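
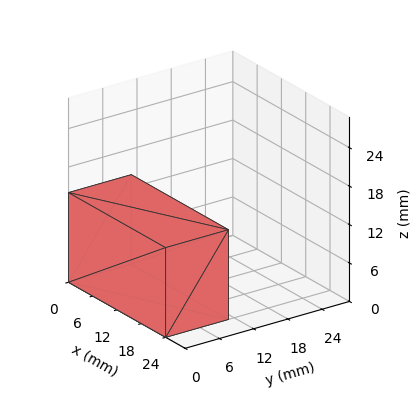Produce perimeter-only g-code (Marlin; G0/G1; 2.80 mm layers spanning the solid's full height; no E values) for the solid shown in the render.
Reading the render: the shape is a rectangular box, roughly 24 × 11 mm footprint and 14 mm tall (dimensions read to the nearest mm from the axis ticks). For the g-code, the solid's height is divided into equal slices at the stated Δz and each level perimeter traced with G1 moves after a G0 lift.

; perimeter-only toolpath
G21 ; units = mm
G90 ; absolute positioning
G28 ; home
; layer 1
G0 Z2.80
G0 X0.00 Y0.00
G1 X24.00 Y0.00
G1 X24.00 Y11.00
G1 X0.00 Y11.00
G1 X0.00 Y0.00
; layer 2
G0 Z5.60
G0 X0.00 Y0.00
G1 X24.00 Y0.00
G1 X24.00 Y11.00
G1 X0.00 Y11.00
G1 X0.00 Y0.00
; layer 3
G0 Z8.40
G0 X0.00 Y0.00
G1 X24.00 Y0.00
G1 X24.00 Y11.00
G1 X0.00 Y11.00
G1 X0.00 Y0.00
; layer 4
G0 Z11.20
G0 X0.00 Y0.00
G1 X24.00 Y0.00
G1 X24.00 Y11.00
G1 X0.00 Y11.00
G1 X0.00 Y0.00
; layer 5
G0 Z14.00
G0 X0.00 Y0.00
G1 X24.00 Y0.00
G1 X24.00 Y11.00
G1 X0.00 Y11.00
G1 X0.00 Y0.00
M2 ; end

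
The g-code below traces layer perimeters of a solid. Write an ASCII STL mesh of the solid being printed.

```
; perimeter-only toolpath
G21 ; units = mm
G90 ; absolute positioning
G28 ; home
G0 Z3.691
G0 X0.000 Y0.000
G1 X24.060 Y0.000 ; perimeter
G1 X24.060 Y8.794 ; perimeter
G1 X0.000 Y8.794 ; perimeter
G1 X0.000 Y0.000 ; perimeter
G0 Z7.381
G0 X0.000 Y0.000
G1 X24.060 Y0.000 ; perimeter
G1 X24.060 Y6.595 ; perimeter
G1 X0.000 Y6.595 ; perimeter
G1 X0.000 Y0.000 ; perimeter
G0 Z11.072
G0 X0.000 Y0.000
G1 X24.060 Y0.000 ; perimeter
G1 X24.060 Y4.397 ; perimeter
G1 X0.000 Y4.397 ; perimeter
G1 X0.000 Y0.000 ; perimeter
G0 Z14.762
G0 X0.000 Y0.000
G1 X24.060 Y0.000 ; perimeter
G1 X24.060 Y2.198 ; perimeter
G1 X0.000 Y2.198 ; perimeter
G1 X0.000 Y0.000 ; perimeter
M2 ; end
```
solid part
  facet normal 0.0000 0.0000 -1.0000
    outer loop
      vertex 24.060 10.992 0.000
      vertex 24.060 0.000 0.000
      vertex 0.000 0.000 0.000
    endloop
  endfacet
  facet normal 0.0000 0.0000 -1.0000
    outer loop
      vertex 0.000 10.992 0.000
      vertex 24.060 10.992 0.000
      vertex 0.000 0.000 0.000
    endloop
  endfacet
  facet normal 0.0000 -1.0000 0.0000
    outer loop
      vertex 0.000 0.000 0.000
      vertex 24.060 0.000 0.000
      vertex 24.060 0.000 18.453
    endloop
  endfacet
  facet normal 0.0000 -1.0000 0.0000
    outer loop
      vertex 0.000 0.000 0.000
      vertex 24.060 0.000 18.453
      vertex 0.000 0.000 18.453
    endloop
  endfacet
  facet normal 0.0000 0.8591 0.5118
    outer loop
      vertex 0.000 0.000 18.453
      vertex 24.060 0.000 18.453
      vertex 24.060 10.992 0.000
    endloop
  endfacet
  facet normal 0.0000 0.8591 0.5118
    outer loop
      vertex 0.000 0.000 18.453
      vertex 24.060 10.992 0.000
      vertex 0.000 10.992 0.000
    endloop
  endfacet
  facet normal -1.0000 0.0000 0.0000
    outer loop
      vertex 0.000 0.000 18.453
      vertex 0.000 10.992 0.000
      vertex 0.000 0.000 0.000
    endloop
  endfacet
  facet normal 1.0000 0.0000 0.0000
    outer loop
      vertex 24.060 0.000 0.000
      vertex 24.060 10.992 0.000
      vertex 24.060 0.000 18.453
    endloop
  endfacet
endsolid part

The G0 Z moves step by Δz≈3.691 mm. The G1 loops shrink linearly with z, so the solid tapers from its base footprint up to z≈18.5. Closing with a flat bottom cap and the tapered top and triangulating gives 8 facets — a wedge (ramp): 24.1 × 11 mm base, rising to 18.5 mm along the y=0 edge and sloping linearly to z=0 at y=11.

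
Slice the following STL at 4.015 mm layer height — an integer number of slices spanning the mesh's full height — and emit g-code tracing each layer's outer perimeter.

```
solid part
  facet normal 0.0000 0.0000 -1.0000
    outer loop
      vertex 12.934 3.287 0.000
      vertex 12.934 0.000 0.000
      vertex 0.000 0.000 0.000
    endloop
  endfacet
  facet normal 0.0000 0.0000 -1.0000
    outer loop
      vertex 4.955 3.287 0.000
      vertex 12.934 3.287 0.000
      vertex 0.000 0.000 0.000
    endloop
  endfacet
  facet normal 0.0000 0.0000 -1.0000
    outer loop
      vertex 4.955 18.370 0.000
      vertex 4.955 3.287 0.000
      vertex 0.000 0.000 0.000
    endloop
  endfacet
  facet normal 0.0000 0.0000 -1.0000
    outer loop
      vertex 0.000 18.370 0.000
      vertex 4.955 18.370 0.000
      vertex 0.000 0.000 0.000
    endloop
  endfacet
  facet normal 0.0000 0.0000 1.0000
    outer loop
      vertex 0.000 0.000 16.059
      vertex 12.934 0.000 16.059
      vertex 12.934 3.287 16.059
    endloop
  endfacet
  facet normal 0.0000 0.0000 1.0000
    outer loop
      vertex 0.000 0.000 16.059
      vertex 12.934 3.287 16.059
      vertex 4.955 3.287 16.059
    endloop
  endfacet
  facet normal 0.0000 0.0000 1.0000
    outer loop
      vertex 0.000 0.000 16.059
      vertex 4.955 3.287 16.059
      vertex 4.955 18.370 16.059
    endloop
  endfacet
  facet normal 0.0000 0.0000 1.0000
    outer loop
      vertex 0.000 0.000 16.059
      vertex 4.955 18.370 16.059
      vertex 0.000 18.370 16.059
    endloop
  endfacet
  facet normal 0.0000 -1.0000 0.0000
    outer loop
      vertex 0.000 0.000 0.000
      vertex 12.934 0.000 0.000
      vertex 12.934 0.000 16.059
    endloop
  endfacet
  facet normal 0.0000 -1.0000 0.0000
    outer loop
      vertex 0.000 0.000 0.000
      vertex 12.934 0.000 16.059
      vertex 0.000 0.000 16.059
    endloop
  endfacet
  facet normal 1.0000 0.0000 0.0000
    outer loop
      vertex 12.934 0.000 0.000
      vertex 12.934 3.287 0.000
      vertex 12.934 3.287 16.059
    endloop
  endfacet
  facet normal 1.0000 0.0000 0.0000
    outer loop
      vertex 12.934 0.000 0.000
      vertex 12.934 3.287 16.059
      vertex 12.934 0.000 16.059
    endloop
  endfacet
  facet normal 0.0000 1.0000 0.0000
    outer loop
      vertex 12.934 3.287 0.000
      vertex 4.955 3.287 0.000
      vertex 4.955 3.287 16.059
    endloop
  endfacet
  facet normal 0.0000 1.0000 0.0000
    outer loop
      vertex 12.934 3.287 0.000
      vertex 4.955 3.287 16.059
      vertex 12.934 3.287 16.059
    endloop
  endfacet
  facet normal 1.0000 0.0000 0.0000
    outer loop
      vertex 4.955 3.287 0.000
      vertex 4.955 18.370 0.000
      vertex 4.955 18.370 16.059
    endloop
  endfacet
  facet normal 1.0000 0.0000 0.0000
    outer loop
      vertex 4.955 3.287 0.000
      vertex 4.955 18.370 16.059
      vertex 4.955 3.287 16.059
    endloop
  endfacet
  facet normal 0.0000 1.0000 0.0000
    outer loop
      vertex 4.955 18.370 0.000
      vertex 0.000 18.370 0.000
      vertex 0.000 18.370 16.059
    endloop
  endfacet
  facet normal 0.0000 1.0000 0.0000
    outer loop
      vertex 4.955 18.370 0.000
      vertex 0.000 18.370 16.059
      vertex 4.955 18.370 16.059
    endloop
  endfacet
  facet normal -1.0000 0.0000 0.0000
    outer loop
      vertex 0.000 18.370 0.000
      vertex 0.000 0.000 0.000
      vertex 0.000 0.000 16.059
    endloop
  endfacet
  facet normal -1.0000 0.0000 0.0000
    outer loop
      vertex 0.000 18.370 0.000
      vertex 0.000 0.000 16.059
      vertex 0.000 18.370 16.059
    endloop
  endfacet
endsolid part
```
; perimeter-only toolpath
G21 ; units = mm
G90 ; absolute positioning
G28 ; home
; layer 1
G0 Z4.015
G0 X0.000 Y0.000
G1 X12.934 Y0.000
G1 X12.934 Y3.287
G1 X4.955 Y3.287
G1 X4.955 Y18.370
G1 X0.000 Y18.370
G1 X0.000 Y0.000
; layer 2
G0 Z8.030
G0 X0.000 Y0.000
G1 X12.934 Y0.000
G1 X12.934 Y3.287
G1 X4.955 Y3.287
G1 X4.955 Y18.370
G1 X0.000 Y18.370
G1 X0.000 Y0.000
; layer 3
G0 Z12.044
G0 X0.000 Y0.000
G1 X12.934 Y0.000
G1 X12.934 Y3.287
G1 X4.955 Y3.287
G1 X4.955 Y18.370
G1 X0.000 Y18.370
G1 X0.000 Y0.000
; layer 4
G0 Z16.059
G0 X0.000 Y0.000
G1 X12.934 Y0.000
G1 X12.934 Y3.287
G1 X4.955 Y3.287
G1 X4.955 Y18.370
G1 X0.000 Y18.370
G1 X0.000 Y0.000
M2 ; end

The solid is an L-shaped prism: outer 12.9 × 18.4 mm, arm thicknesses ≈ 3.29 mm (horizontal) and 4.96 mm (vertical), extruded 16.1 mm in z. Slicing at Δz = 4.015 mm — 4 equal slices spanning the solid's height, so layer i sits at z = i·h/4 — gives 4 non-empty perimeters. Each is a 6-segment closed polygon; G0 lifts to the layer z and rapids to the start vertex, then G1 traces the edges.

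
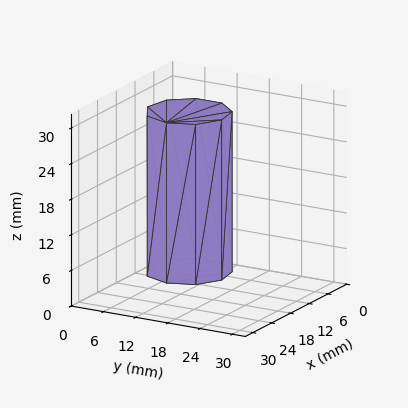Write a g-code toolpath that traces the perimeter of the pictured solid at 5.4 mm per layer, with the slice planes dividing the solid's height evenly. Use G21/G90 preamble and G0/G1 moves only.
Reading the render: the shape is a regular 9-sided prism (a cylinder approximated with 9 flat sides), circumscribed radius ≈ 7 mm, height ≈ 27 mm (dimensions read to the nearest mm from the axis ticks). For the g-code, the solid's height is divided into equal slices at the stated Δz and each level perimeter traced with G1 moves after a G0 lift.

; perimeter-only toolpath
G21 ; units = mm
G90 ; absolute positioning
G28 ; home
; layer 1
G0 Z5.4
G0 X14.0 Y7.0
G1 X12.4 Y11.5
G1 X8.2 Y13.9
G1 X3.5 Y13.1
G1 X0.4 Y9.4
G1 X0.4 Y4.6
G1 X3.5 Y0.9
G1 X8.2 Y0.1
G1 X12.4 Y2.5
G1 X14.0 Y7.0
; layer 2
G0 Z10.8
G0 X14.0 Y7.0
G1 X12.4 Y11.5
G1 X8.2 Y13.9
G1 X3.5 Y13.1
G1 X0.4 Y9.4
G1 X0.4 Y4.6
G1 X3.5 Y0.9
G1 X8.2 Y0.1
G1 X12.4 Y2.5
G1 X14.0 Y7.0
; layer 3
G0 Z16.2
G0 X14.0 Y7.0
G1 X12.4 Y11.5
G1 X8.2 Y13.9
G1 X3.5 Y13.1
G1 X0.4 Y9.4
G1 X0.4 Y4.6
G1 X3.5 Y0.9
G1 X8.2 Y0.1
G1 X12.4 Y2.5
G1 X14.0 Y7.0
; layer 4
G0 Z21.6
G0 X14.0 Y7.0
G1 X12.4 Y11.5
G1 X8.2 Y13.9
G1 X3.5 Y13.1
G1 X0.4 Y9.4
G1 X0.4 Y4.6
G1 X3.5 Y0.9
G1 X8.2 Y0.1
G1 X12.4 Y2.5
G1 X14.0 Y7.0
; layer 5
G0 Z27.0
G0 X14.0 Y7.0
G1 X12.4 Y11.5
G1 X8.2 Y13.9
G1 X3.5 Y13.1
G1 X0.4 Y9.4
G1 X0.4 Y4.6
G1 X3.5 Y0.9
G1 X8.2 Y0.1
G1 X12.4 Y2.5
G1 X14.0 Y7.0
M2 ; end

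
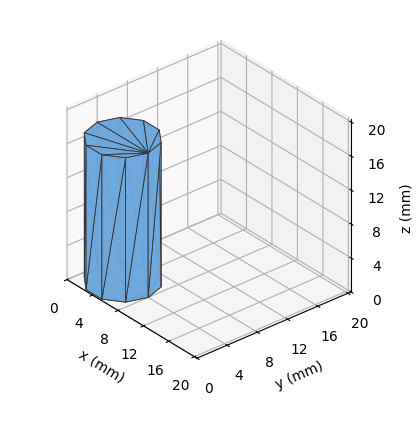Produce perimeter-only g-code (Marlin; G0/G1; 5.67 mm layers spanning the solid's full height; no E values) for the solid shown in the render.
Reading the render: the shape is a regular 10-sided prism (a cylinder approximated with 10 flat sides), circumscribed radius ≈ 4 mm, height ≈ 17 mm (dimensions read to the nearest mm from the axis ticks). For the g-code, the solid's height is divided into equal slices at the stated Δz and each level perimeter traced with G1 moves after a G0 lift.

; perimeter-only toolpath
G21 ; units = mm
G90 ; absolute positioning
G28 ; home
; layer 1
G0 Z5.67
G0 X8.00 Y4.00
G1 X7.24 Y6.35
G1 X5.24 Y7.80
G1 X2.76 Y7.80
G1 X0.76 Y6.35
G1 X0.00 Y4.00
G1 X0.76 Y1.65
G1 X2.76 Y0.20
G1 X5.24 Y0.20
G1 X7.24 Y1.65
G1 X8.00 Y4.00
; layer 2
G0 Z11.33
G0 X8.00 Y4.00
G1 X7.24 Y6.35
G1 X5.24 Y7.80
G1 X2.76 Y7.80
G1 X0.76 Y6.35
G1 X0.00 Y4.00
G1 X0.76 Y1.65
G1 X2.76 Y0.20
G1 X5.24 Y0.20
G1 X7.24 Y1.65
G1 X8.00 Y4.00
; layer 3
G0 Z17.00
G0 X8.00 Y4.00
G1 X7.24 Y6.35
G1 X5.24 Y7.80
G1 X2.76 Y7.80
G1 X0.76 Y6.35
G1 X0.00 Y4.00
G1 X0.76 Y1.65
G1 X2.76 Y0.20
G1 X5.24 Y0.20
G1 X7.24 Y1.65
G1 X8.00 Y4.00
M2 ; end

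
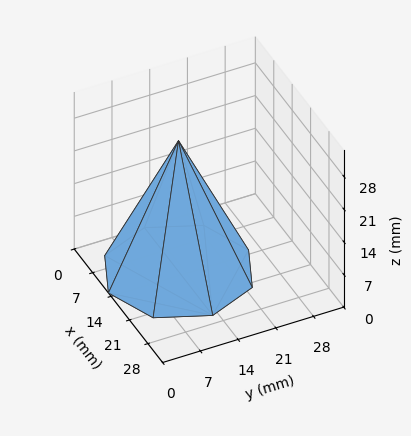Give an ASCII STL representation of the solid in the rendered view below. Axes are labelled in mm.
Reading the render: the shape is a regular 8-sided pyramid, base circumscribed radius ≈ 13 mm, apex at z ≈ 28 mm (dimensions read to the nearest mm from the axis ticks). For the STL, each face is triangulated and given an outward normal.

solid part
  facet normal 0.0000 0.0000 -1.0000
    outer loop
      vertex 13.0 26.0 0.0
      vertex 22.2 22.2 0.0
      vertex 26.0 13.0 0.0
    endloop
  endfacet
  facet normal 0.0000 0.0000 -1.0000
    outer loop
      vertex 3.8 22.2 0.0
      vertex 13.0 26.0 0.0
      vertex 26.0 13.0 0.0
    endloop
  endfacet
  facet normal 0.0000 0.0000 -1.0000
    outer loop
      vertex 0.0 13.0 0.0
      vertex 3.8 22.2 0.0
      vertex 26.0 13.0 0.0
    endloop
  endfacet
  facet normal 0.0000 0.0000 -1.0000
    outer loop
      vertex 3.8 3.8 0.0
      vertex 0.0 13.0 0.0
      vertex 26.0 13.0 0.0
    endloop
  endfacet
  facet normal 0.0000 0.0000 -1.0000
    outer loop
      vertex 13.0 0.0 0.0
      vertex 3.8 3.8 0.0
      vertex 26.0 13.0 0.0
    endloop
  endfacet
  facet normal 0.0000 0.0000 -1.0000
    outer loop
      vertex 22.2 3.8 0.0
      vertex 13.0 0.0 0.0
      vertex 26.0 13.0 0.0
    endloop
  endfacet
  facet normal 0.8494 0.3508 0.3943
    outer loop
      vertex 26.0 13.0 0.0
      vertex 22.2 22.2 0.0
      vertex 13.0 13.0 28.0
    endloop
  endfacet
  facet normal 0.3508 0.8494 0.3943
    outer loop
      vertex 22.2 22.2 0.0
      vertex 13.0 26.0 0.0
      vertex 13.0 13.0 28.0
    endloop
  endfacet
  facet normal -0.3508 0.8494 0.3943
    outer loop
      vertex 13.0 26.0 0.0
      vertex 3.8 22.2 0.0
      vertex 13.0 13.0 28.0
    endloop
  endfacet
  facet normal -0.8494 0.3508 0.3943
    outer loop
      vertex 3.8 22.2 0.0
      vertex 0.0 13.0 0.0
      vertex 13.0 13.0 28.0
    endloop
  endfacet
  facet normal -0.8494 -0.3508 0.3943
    outer loop
      vertex 0.0 13.0 0.0
      vertex 3.8 3.8 0.0
      vertex 13.0 13.0 28.0
    endloop
  endfacet
  facet normal -0.3508 -0.8494 0.3943
    outer loop
      vertex 3.8 3.8 0.0
      vertex 13.0 0.0 0.0
      vertex 13.0 13.0 28.0
    endloop
  endfacet
  facet normal 0.3508 -0.8494 0.3943
    outer loop
      vertex 13.0 0.0 0.0
      vertex 22.2 3.8 0.0
      vertex 13.0 13.0 28.0
    endloop
  endfacet
  facet normal 0.8494 -0.3508 0.3943
    outer loop
      vertex 22.2 3.8 0.0
      vertex 26.0 13.0 0.0
      vertex 13.0 13.0 28.0
    endloop
  endfacet
endsolid part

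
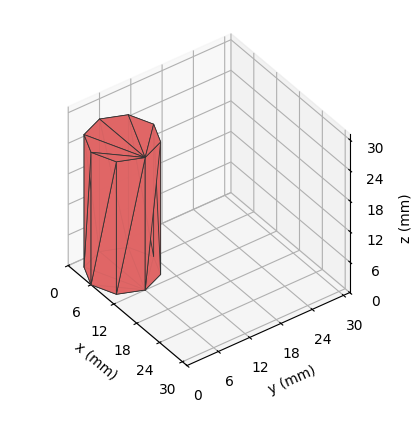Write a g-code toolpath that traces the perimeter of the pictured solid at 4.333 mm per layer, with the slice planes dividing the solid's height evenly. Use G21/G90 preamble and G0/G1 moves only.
Reading the render: the shape is a regular 8-sided prism (a cylinder approximated with 8 flat sides), circumscribed radius ≈ 6 mm, height ≈ 26 mm (dimensions read to the nearest mm from the axis ticks). For the g-code, the solid's height is divided into equal slices at the stated Δz and each level perimeter traced with G1 moves after a G0 lift.

; perimeter-only toolpath
G21 ; units = mm
G90 ; absolute positioning
G28 ; home
; layer 1
G0 Z4.333
G0 X12.000 Y6.000
G1 X10.243 Y10.243
G1 X6.000 Y12.000
G1 X1.757 Y10.243
G1 X0.000 Y6.000
G1 X1.757 Y1.757
G1 X6.000 Y0.000
G1 X10.243 Y1.757
G1 X12.000 Y6.000
; layer 2
G0 Z8.667
G0 X12.000 Y6.000
G1 X10.243 Y10.243
G1 X6.000 Y12.000
G1 X1.757 Y10.243
G1 X0.000 Y6.000
G1 X1.757 Y1.757
G1 X6.000 Y0.000
G1 X10.243 Y1.757
G1 X12.000 Y6.000
; layer 3
G0 Z13.000
G0 X12.000 Y6.000
G1 X10.243 Y10.243
G1 X6.000 Y12.000
G1 X1.757 Y10.243
G1 X0.000 Y6.000
G1 X1.757 Y1.757
G1 X6.000 Y0.000
G1 X10.243 Y1.757
G1 X12.000 Y6.000
; layer 4
G0 Z17.333
G0 X12.000 Y6.000
G1 X10.243 Y10.243
G1 X6.000 Y12.000
G1 X1.757 Y10.243
G1 X0.000 Y6.000
G1 X1.757 Y1.757
G1 X6.000 Y0.000
G1 X10.243 Y1.757
G1 X12.000 Y6.000
; layer 5
G0 Z21.667
G0 X12.000 Y6.000
G1 X10.243 Y10.243
G1 X6.000 Y12.000
G1 X1.757 Y10.243
G1 X0.000 Y6.000
G1 X1.757 Y1.757
G1 X6.000 Y0.000
G1 X10.243 Y1.757
G1 X12.000 Y6.000
; layer 6
G0 Z26.000
G0 X12.000 Y6.000
G1 X10.243 Y10.243
G1 X6.000 Y12.000
G1 X1.757 Y10.243
G1 X0.000 Y6.000
G1 X1.757 Y1.757
G1 X6.000 Y0.000
G1 X10.243 Y1.757
G1 X12.000 Y6.000
M2 ; end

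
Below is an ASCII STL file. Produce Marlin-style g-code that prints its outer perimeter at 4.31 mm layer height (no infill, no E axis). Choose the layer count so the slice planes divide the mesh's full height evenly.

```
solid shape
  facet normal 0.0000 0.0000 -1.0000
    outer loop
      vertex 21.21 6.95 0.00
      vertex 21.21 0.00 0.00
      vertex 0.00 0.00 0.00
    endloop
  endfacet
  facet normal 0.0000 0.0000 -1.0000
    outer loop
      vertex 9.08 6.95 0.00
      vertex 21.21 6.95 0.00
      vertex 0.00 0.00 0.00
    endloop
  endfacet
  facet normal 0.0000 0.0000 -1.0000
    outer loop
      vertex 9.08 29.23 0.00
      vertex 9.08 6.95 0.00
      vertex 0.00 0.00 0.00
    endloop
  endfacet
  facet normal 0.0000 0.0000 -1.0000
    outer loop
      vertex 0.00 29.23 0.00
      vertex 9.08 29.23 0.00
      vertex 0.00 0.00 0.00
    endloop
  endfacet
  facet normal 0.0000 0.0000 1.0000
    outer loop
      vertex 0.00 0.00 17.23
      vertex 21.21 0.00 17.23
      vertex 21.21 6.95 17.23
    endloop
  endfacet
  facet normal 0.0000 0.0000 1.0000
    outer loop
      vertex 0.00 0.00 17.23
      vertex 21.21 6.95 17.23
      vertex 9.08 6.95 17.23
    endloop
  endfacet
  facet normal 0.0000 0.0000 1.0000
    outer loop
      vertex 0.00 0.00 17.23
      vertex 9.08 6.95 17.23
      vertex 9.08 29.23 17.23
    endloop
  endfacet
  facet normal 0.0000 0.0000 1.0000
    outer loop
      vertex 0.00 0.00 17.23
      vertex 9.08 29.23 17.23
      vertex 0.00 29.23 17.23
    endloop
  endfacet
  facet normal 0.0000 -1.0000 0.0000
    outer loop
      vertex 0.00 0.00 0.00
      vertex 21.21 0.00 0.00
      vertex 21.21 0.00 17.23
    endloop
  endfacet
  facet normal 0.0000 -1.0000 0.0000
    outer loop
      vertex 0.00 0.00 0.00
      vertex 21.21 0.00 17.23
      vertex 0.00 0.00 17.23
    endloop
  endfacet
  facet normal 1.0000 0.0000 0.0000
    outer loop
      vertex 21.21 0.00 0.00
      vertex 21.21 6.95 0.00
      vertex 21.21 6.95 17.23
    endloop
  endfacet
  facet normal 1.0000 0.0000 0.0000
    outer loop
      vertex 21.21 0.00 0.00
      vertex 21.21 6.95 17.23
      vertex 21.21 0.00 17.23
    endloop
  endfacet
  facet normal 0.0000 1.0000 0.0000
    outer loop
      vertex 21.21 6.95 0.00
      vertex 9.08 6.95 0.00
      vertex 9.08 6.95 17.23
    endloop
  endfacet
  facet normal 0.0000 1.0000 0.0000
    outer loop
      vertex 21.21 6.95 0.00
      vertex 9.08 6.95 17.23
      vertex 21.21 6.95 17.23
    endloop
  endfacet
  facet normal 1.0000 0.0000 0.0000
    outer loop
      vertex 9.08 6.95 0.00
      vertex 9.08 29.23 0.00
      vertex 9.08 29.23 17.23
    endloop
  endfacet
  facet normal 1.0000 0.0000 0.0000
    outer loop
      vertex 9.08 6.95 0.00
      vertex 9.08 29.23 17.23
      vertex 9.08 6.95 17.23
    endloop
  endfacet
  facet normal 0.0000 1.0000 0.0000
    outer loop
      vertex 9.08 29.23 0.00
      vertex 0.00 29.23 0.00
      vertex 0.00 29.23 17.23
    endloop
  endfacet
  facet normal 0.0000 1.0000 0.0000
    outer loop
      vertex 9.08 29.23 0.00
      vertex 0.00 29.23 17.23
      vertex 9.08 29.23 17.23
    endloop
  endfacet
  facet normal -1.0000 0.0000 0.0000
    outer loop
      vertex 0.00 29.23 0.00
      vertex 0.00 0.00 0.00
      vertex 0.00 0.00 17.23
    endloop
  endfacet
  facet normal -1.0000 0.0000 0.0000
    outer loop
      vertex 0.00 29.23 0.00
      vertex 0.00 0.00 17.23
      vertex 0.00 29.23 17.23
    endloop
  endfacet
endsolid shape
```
; perimeter-only toolpath
G21 ; units = mm
G90 ; absolute positioning
G28 ; home
; layer 1
G0 Z4.31
G0 X0.00 Y0.00
G1 X21.21 Y0.00
G1 X21.21 Y6.95
G1 X9.08 Y6.95
G1 X9.08 Y29.23
G1 X0.00 Y29.23
G1 X0.00 Y0.00
; layer 2
G0 Z8.62
G0 X0.00 Y0.00
G1 X21.21 Y0.00
G1 X21.21 Y6.95
G1 X9.08 Y6.95
G1 X9.08 Y29.23
G1 X0.00 Y29.23
G1 X0.00 Y0.00
; layer 3
G0 Z12.92
G0 X0.00 Y0.00
G1 X21.21 Y0.00
G1 X21.21 Y6.95
G1 X9.08 Y6.95
G1 X9.08 Y29.23
G1 X0.00 Y29.23
G1 X0.00 Y0.00
; layer 4
G0 Z17.23
G0 X0.00 Y0.00
G1 X21.21 Y0.00
G1 X21.21 Y6.95
G1 X9.08 Y6.95
G1 X9.08 Y29.23
G1 X0.00 Y29.23
G1 X0.00 Y0.00
M2 ; end

The solid is an L-shaped prism: outer 21.2 × 29.2 mm, arm thicknesses ≈ 6.95 mm (horizontal) and 9.08 mm (vertical), extruded 17.2 mm in z. Slicing at Δz = 4.31 mm — 4 equal slices spanning the solid's height, so layer i sits at z = i·h/4 — gives 4 non-empty perimeters. Each is a 6-segment closed polygon; G0 lifts to the layer z and rapids to the start vertex, then G1 traces the edges.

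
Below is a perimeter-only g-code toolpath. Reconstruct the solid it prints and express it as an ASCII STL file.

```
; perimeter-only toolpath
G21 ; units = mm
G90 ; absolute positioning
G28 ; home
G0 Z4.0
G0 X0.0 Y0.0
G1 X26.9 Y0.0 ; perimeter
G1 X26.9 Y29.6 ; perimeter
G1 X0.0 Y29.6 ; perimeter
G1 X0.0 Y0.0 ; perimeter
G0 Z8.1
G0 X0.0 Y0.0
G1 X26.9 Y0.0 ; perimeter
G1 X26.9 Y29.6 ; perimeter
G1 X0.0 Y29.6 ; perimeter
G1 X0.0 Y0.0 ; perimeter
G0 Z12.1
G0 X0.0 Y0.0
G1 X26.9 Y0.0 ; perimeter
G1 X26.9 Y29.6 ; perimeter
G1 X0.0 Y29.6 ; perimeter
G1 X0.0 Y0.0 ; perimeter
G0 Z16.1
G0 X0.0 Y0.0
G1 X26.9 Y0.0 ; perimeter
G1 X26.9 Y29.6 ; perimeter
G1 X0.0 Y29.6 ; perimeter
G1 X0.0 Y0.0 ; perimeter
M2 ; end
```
solid part
  facet normal 0.0000 0.0000 -1.0000
    outer loop
      vertex 26.9 29.6 0.0
      vertex 26.9 0.0 0.0
      vertex 0.0 0.0 0.0
    endloop
  endfacet
  facet normal 0.0000 0.0000 -1.0000
    outer loop
      vertex 0.0 29.6 0.0
      vertex 26.9 29.6 0.0
      vertex 0.0 0.0 0.0
    endloop
  endfacet
  facet normal 0.0000 0.0000 1.0000
    outer loop
      vertex 0.0 0.0 16.1
      vertex 26.9 0.0 16.1
      vertex 26.9 29.6 16.1
    endloop
  endfacet
  facet normal 0.0000 0.0000 1.0000
    outer loop
      vertex 0.0 0.0 16.1
      vertex 26.9 29.6 16.1
      vertex 0.0 29.6 16.1
    endloop
  endfacet
  facet normal 0.0000 -1.0000 0.0000
    outer loop
      vertex 0.0 0.0 0.0
      vertex 26.9 0.0 0.0
      vertex 26.9 0.0 16.1
    endloop
  endfacet
  facet normal 0.0000 -1.0000 0.0000
    outer loop
      vertex 0.0 0.0 0.0
      vertex 26.9 0.0 16.1
      vertex 0.0 0.0 16.1
    endloop
  endfacet
  facet normal 0.0000 1.0000 0.0000
    outer loop
      vertex 26.9 29.6 16.1
      vertex 26.9 29.6 0.0
      vertex 0.0 29.6 0.0
    endloop
  endfacet
  facet normal 0.0000 1.0000 0.0000
    outer loop
      vertex 0.0 29.6 16.1
      vertex 26.9 29.6 16.1
      vertex 0.0 29.6 0.0
    endloop
  endfacet
  facet normal -1.0000 0.0000 0.0000
    outer loop
      vertex 0.0 29.6 16.1
      vertex 0.0 29.6 0.0
      vertex 0.0 0.0 0.0
    endloop
  endfacet
  facet normal -1.0000 0.0000 0.0000
    outer loop
      vertex 0.0 0.0 16.1
      vertex 0.0 29.6 16.1
      vertex 0.0 0.0 0.0
    endloop
  endfacet
  facet normal 1.0000 0.0000 0.0000
    outer loop
      vertex 26.9 0.0 0.0
      vertex 26.9 29.6 0.0
      vertex 26.9 29.6 16.1
    endloop
  endfacet
  facet normal 1.0000 0.0000 0.0000
    outer loop
      vertex 26.9 0.0 0.0
      vertex 26.9 29.6 16.1
      vertex 26.9 0.0 16.1
    endloop
  endfacet
endsolid part

The G0 Z moves step by Δz≈4.0 mm. Every layer's G1 loop is the same polygon, so the solid is a straight extrusion of it from z=0 to z≈16.1. Closing with flat bottom and top caps and triangulating gives 12 facets — a rectangular box, roughly 26.9 × 29.6 mm footprint and 16.1 mm tall.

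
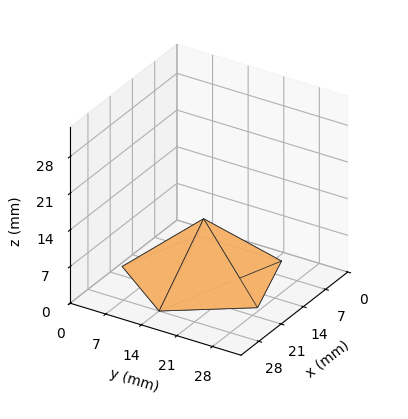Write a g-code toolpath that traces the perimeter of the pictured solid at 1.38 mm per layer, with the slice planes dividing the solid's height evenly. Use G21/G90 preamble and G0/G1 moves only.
Reading the render: the shape is a regular 5-sided pyramid, base circumscribed radius ≈ 14 mm, apex at z ≈ 11 mm (dimensions read to the nearest mm from the axis ticks). For the g-code, the solid's height is divided into equal slices at the stated Δz and each level perimeter traced with G1 moves after a G0 lift.

; perimeter-only toolpath
G21 ; units = mm
G90 ; absolute positioning
G28 ; home
; layer 1
G0 Z1.38
G0 X26.25 Y14.00
G1 X17.79 Y25.65
G1 X4.09 Y21.20
G1 X4.09 Y6.80
G1 X17.79 Y2.35
G1 X26.25 Y14.00
; layer 2
G0 Z2.75
G0 X24.50 Y14.00
G1 X17.25 Y23.98
G1 X5.50 Y20.17
G1 X5.50 Y7.83
G1 X17.25 Y4.02
G1 X24.50 Y14.00
; layer 3
G0 Z4.12
G0 X22.75 Y14.00
G1 X16.71 Y22.32
G1 X6.92 Y19.14
G1 X6.92 Y8.86
G1 X16.71 Y5.68
G1 X22.75 Y14.00
; layer 4
G0 Z5.50
G0 X21.00 Y14.00
G1 X16.16 Y20.66
G1 X8.34 Y18.12
G1 X8.34 Y9.88
G1 X16.16 Y7.34
G1 X21.00 Y14.00
; layer 5
G0 Z6.88
G0 X19.25 Y14.00
G1 X15.62 Y18.99
G1 X9.75 Y17.09
G1 X9.75 Y10.91
G1 X15.62 Y9.01
G1 X19.25 Y14.00
; layer 6
G0 Z8.25
G0 X17.50 Y14.00
G1 X15.08 Y17.33
G1 X11.17 Y16.06
G1 X11.17 Y11.94
G1 X15.08 Y10.67
G1 X17.50 Y14.00
; layer 7
G0 Z9.62
G0 X15.75 Y14.00
G1 X14.54 Y15.66
G1 X12.58 Y15.03
G1 X12.58 Y12.97
G1 X14.54 Y12.34
G1 X15.75 Y14.00
M2 ; end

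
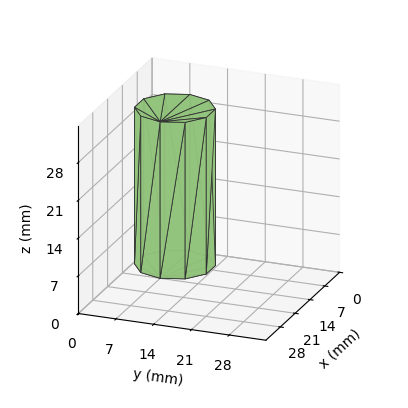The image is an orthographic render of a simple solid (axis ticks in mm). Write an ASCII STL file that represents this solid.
Reading the render: the shape is a regular 10-sided prism (a cylinder approximated with 10 flat sides), circumscribed radius ≈ 7 mm, height ≈ 29 mm (dimensions read to the nearest mm from the axis ticks). For the STL, each face is triangulated and given an outward normal.

solid part
  facet normal 0.0000 0.0000 -1.0000
    outer loop
      vertex 9.163 13.657 0.000
      vertex 12.663 11.114 0.000
      vertex 14.000 7.000 0.000
    endloop
  endfacet
  facet normal 0.0000 0.0000 -1.0000
    outer loop
      vertex 4.837 13.657 0.000
      vertex 9.163 13.657 0.000
      vertex 14.000 7.000 0.000
    endloop
  endfacet
  facet normal 0.0000 0.0000 -1.0000
    outer loop
      vertex 1.337 11.114 0.000
      vertex 4.837 13.657 0.000
      vertex 14.000 7.000 0.000
    endloop
  endfacet
  facet normal 0.0000 0.0000 -1.0000
    outer loop
      vertex 0.000 7.000 0.000
      vertex 1.337 11.114 0.000
      vertex 14.000 7.000 0.000
    endloop
  endfacet
  facet normal 0.0000 0.0000 -1.0000
    outer loop
      vertex 1.337 2.886 0.000
      vertex 0.000 7.000 0.000
      vertex 14.000 7.000 0.000
    endloop
  endfacet
  facet normal 0.0000 0.0000 -1.0000
    outer loop
      vertex 4.837 0.343 0.000
      vertex 1.337 2.886 0.000
      vertex 14.000 7.000 0.000
    endloop
  endfacet
  facet normal 0.0000 0.0000 -1.0000
    outer loop
      vertex 9.163 0.343 0.000
      vertex 4.837 0.343 0.000
      vertex 14.000 7.000 0.000
    endloop
  endfacet
  facet normal 0.0000 0.0000 -1.0000
    outer loop
      vertex 12.663 2.886 0.000
      vertex 9.163 0.343 0.000
      vertex 14.000 7.000 0.000
    endloop
  endfacet
  facet normal 0.0000 0.0000 1.0000
    outer loop
      vertex 14.000 7.000 29.000
      vertex 12.663 11.114 29.000
      vertex 9.163 13.657 29.000
    endloop
  endfacet
  facet normal 0.0000 0.0000 1.0000
    outer loop
      vertex 14.000 7.000 29.000
      vertex 9.163 13.657 29.000
      vertex 4.837 13.657 29.000
    endloop
  endfacet
  facet normal 0.0000 0.0000 1.0000
    outer loop
      vertex 14.000 7.000 29.000
      vertex 4.837 13.657 29.000
      vertex 1.337 11.114 29.000
    endloop
  endfacet
  facet normal 0.0000 0.0000 1.0000
    outer loop
      vertex 14.000 7.000 29.000
      vertex 1.337 11.114 29.000
      vertex 0.000 7.000 29.000
    endloop
  endfacet
  facet normal 0.0000 0.0000 1.0000
    outer loop
      vertex 14.000 7.000 29.000
      vertex 0.000 7.000 29.000
      vertex 1.337 2.886 29.000
    endloop
  endfacet
  facet normal 0.0000 0.0000 1.0000
    outer loop
      vertex 14.000 7.000 29.000
      vertex 1.337 2.886 29.000
      vertex 4.837 0.343 29.000
    endloop
  endfacet
  facet normal 0.0000 0.0000 1.0000
    outer loop
      vertex 14.000 7.000 29.000
      vertex 4.837 0.343 29.000
      vertex 9.163 0.343 29.000
    endloop
  endfacet
  facet normal 0.0000 0.0000 1.0000
    outer loop
      vertex 14.000 7.000 29.000
      vertex 9.163 0.343 29.000
      vertex 12.663 2.886 29.000
    endloop
  endfacet
  facet normal 0.9510 0.3091 0.0000
    outer loop
      vertex 14.000 7.000 0.000
      vertex 12.663 11.114 0.000
      vertex 12.663 11.114 29.000
    endloop
  endfacet
  facet normal 0.9510 0.3091 0.0000
    outer loop
      vertex 14.000 7.000 0.000
      vertex 12.663 11.114 29.000
      vertex 14.000 7.000 29.000
    endloop
  endfacet
  facet normal 0.5878 0.8090 0.0000
    outer loop
      vertex 12.663 11.114 0.000
      vertex 9.163 13.657 0.000
      vertex 9.163 13.657 29.000
    endloop
  endfacet
  facet normal 0.5878 0.8090 0.0000
    outer loop
      vertex 12.663 11.114 0.000
      vertex 9.163 13.657 29.000
      vertex 12.663 11.114 29.000
    endloop
  endfacet
  facet normal 0.0000 1.0000 0.0000
    outer loop
      vertex 9.163 13.657 0.000
      vertex 4.837 13.657 0.000
      vertex 4.837 13.657 29.000
    endloop
  endfacet
  facet normal 0.0000 1.0000 0.0000
    outer loop
      vertex 9.163 13.657 0.000
      vertex 4.837 13.657 29.000
      vertex 9.163 13.657 29.000
    endloop
  endfacet
  facet normal -0.5878 0.8090 0.0000
    outer loop
      vertex 4.837 13.657 0.000
      vertex 1.337 11.114 0.000
      vertex 1.337 11.114 29.000
    endloop
  endfacet
  facet normal -0.5878 0.8090 0.0000
    outer loop
      vertex 4.837 13.657 0.000
      vertex 1.337 11.114 29.000
      vertex 4.837 13.657 29.000
    endloop
  endfacet
  facet normal -0.9510 0.3091 0.0000
    outer loop
      vertex 1.337 11.114 0.000
      vertex 0.000 7.000 0.000
      vertex 0.000 7.000 29.000
    endloop
  endfacet
  facet normal -0.9510 0.3091 0.0000
    outer loop
      vertex 1.337 11.114 0.000
      vertex 0.000 7.000 29.000
      vertex 1.337 11.114 29.000
    endloop
  endfacet
  facet normal -0.9510 -0.3091 0.0000
    outer loop
      vertex 0.000 7.000 0.000
      vertex 1.337 2.886 0.000
      vertex 1.337 2.886 29.000
    endloop
  endfacet
  facet normal -0.9510 -0.3091 0.0000
    outer loop
      vertex 0.000 7.000 0.000
      vertex 1.337 2.886 29.000
      vertex 0.000 7.000 29.000
    endloop
  endfacet
  facet normal -0.5878 -0.8090 0.0000
    outer loop
      vertex 1.337 2.886 0.000
      vertex 4.837 0.343 0.000
      vertex 4.837 0.343 29.000
    endloop
  endfacet
  facet normal -0.5878 -0.8090 0.0000
    outer loop
      vertex 1.337 2.886 0.000
      vertex 4.837 0.343 29.000
      vertex 1.337 2.886 29.000
    endloop
  endfacet
  facet normal 0.0000 -1.0000 0.0000
    outer loop
      vertex 4.837 0.343 0.000
      vertex 9.163 0.343 0.000
      vertex 9.163 0.343 29.000
    endloop
  endfacet
  facet normal 0.0000 -1.0000 0.0000
    outer loop
      vertex 4.837 0.343 0.000
      vertex 9.163 0.343 29.000
      vertex 4.837 0.343 29.000
    endloop
  endfacet
  facet normal 0.5878 -0.8090 0.0000
    outer loop
      vertex 9.163 0.343 0.000
      vertex 12.663 2.886 0.000
      vertex 12.663 2.886 29.000
    endloop
  endfacet
  facet normal 0.5878 -0.8090 0.0000
    outer loop
      vertex 9.163 0.343 0.000
      vertex 12.663 2.886 29.000
      vertex 9.163 0.343 29.000
    endloop
  endfacet
  facet normal 0.9510 -0.3091 0.0000
    outer loop
      vertex 12.663 2.886 0.000
      vertex 14.000 7.000 0.000
      vertex 14.000 7.000 29.000
    endloop
  endfacet
  facet normal 0.9510 -0.3091 0.0000
    outer loop
      vertex 12.663 2.886 0.000
      vertex 14.000 7.000 29.000
      vertex 12.663 2.886 29.000
    endloop
  endfacet
endsolid part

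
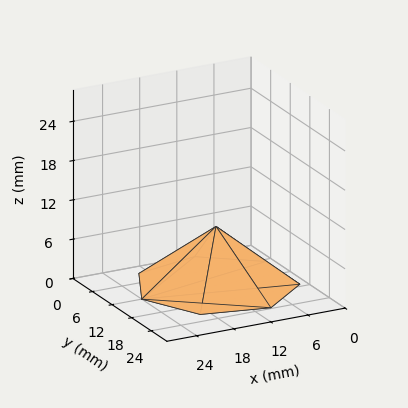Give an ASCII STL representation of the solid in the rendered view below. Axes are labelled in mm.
Reading the render: the shape is a regular 7-sided pyramid, base circumscribed radius ≈ 12 mm, apex at z ≈ 9 mm (dimensions read to the nearest mm from the axis ticks). For the STL, each face is triangulated and given an outward normal.

solid part
  facet normal 0.0000 0.0000 -1.0000
    outer loop
      vertex 9.3 23.7 0.0
      vertex 19.5 21.4 0.0
      vertex 24.0 12.0 0.0
    endloop
  endfacet
  facet normal 0.0000 0.0000 -1.0000
    outer loop
      vertex 1.2 17.2 0.0
      vertex 9.3 23.7 0.0
      vertex 24.0 12.0 0.0
    endloop
  endfacet
  facet normal 0.0000 0.0000 -1.0000
    outer loop
      vertex 1.2 6.8 0.0
      vertex 1.2 17.2 0.0
      vertex 24.0 12.0 0.0
    endloop
  endfacet
  facet normal 0.0000 0.0000 -1.0000
    outer loop
      vertex 9.3 0.3 0.0
      vertex 1.2 6.8 0.0
      vertex 24.0 12.0 0.0
    endloop
  endfacet
  facet normal 0.0000 0.0000 -1.0000
    outer loop
      vertex 19.5 2.6 0.0
      vertex 9.3 0.3 0.0
      vertex 24.0 12.0 0.0
    endloop
  endfacet
  facet normal 0.5767 0.2761 0.7689
    outer loop
      vertex 24.0 12.0 0.0
      vertex 19.5 21.4 0.0
      vertex 12.0 12.0 9.0
    endloop
  endfacet
  facet normal 0.1407 0.6238 0.7688
    outer loop
      vertex 19.5 21.4 0.0
      vertex 9.3 23.7 0.0
      vertex 12.0 12.0 9.0
    endloop
  endfacet
  facet normal -0.4003 0.4989 0.7687
    outer loop
      vertex 9.3 23.7 0.0
      vertex 1.2 17.2 0.0
      vertex 12.0 12.0 9.0
    endloop
  endfacet
  facet normal -0.6402 0.0000 0.7682
    outer loop
      vertex 1.2 17.2 0.0
      vertex 1.2 6.8 0.0
      vertex 12.0 12.0 9.0
    endloop
  endfacet
  facet normal -0.4003 -0.4989 0.7687
    outer loop
      vertex 1.2 6.8 0.0
      vertex 9.3 0.3 0.0
      vertex 12.0 12.0 9.0
    endloop
  endfacet
  facet normal 0.1407 -0.6238 0.7688
    outer loop
      vertex 9.3 0.3 0.0
      vertex 19.5 2.6 0.0
      vertex 12.0 12.0 9.0
    endloop
  endfacet
  facet normal 0.5767 -0.2761 0.7689
    outer loop
      vertex 19.5 2.6 0.0
      vertex 24.0 12.0 0.0
      vertex 12.0 12.0 9.0
    endloop
  endfacet
endsolid part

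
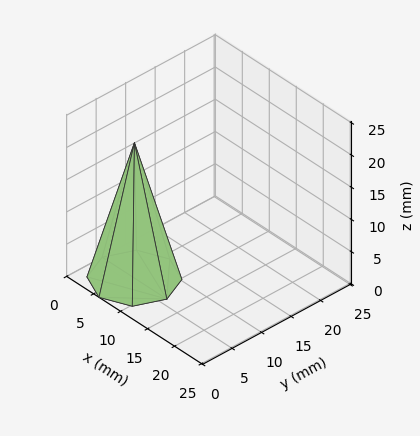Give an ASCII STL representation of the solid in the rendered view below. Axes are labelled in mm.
Reading the render: the shape is a regular 8-sided pyramid, base circumscribed radius ≈ 6 mm, apex at z ≈ 21 mm (dimensions read to the nearest mm from the axis ticks). For the STL, each face is triangulated and given an outward normal.

solid part
  facet normal 0.0000 0.0000 -1.0000
    outer loop
      vertex 6.0 12.0 0.0
      vertex 10.2 10.2 0.0
      vertex 12.0 6.0 0.0
    endloop
  endfacet
  facet normal 0.0000 0.0000 -1.0000
    outer loop
      vertex 1.8 10.2 0.0
      vertex 6.0 12.0 0.0
      vertex 12.0 6.0 0.0
    endloop
  endfacet
  facet normal 0.0000 0.0000 -1.0000
    outer loop
      vertex 0.0 6.0 0.0
      vertex 1.8 10.2 0.0
      vertex 12.0 6.0 0.0
    endloop
  endfacet
  facet normal 0.0000 0.0000 -1.0000
    outer loop
      vertex 1.8 1.8 0.0
      vertex 0.0 6.0 0.0
      vertex 12.0 6.0 0.0
    endloop
  endfacet
  facet normal 0.0000 0.0000 -1.0000
    outer loop
      vertex 6.0 0.0 0.0
      vertex 1.8 1.8 0.0
      vertex 12.0 6.0 0.0
    endloop
  endfacet
  facet normal 0.0000 0.0000 -1.0000
    outer loop
      vertex 10.2 1.8 0.0
      vertex 6.0 0.0 0.0
      vertex 12.0 6.0 0.0
    endloop
  endfacet
  facet normal 0.8890 0.3810 0.2540
    outer loop
      vertex 12.0 6.0 0.0
      vertex 10.2 10.2 0.0
      vertex 6.0 6.0 21.0
    endloop
  endfacet
  facet normal 0.3810 0.8890 0.2540
    outer loop
      vertex 10.2 10.2 0.0
      vertex 6.0 12.0 0.0
      vertex 6.0 6.0 21.0
    endloop
  endfacet
  facet normal -0.3810 0.8890 0.2540
    outer loop
      vertex 6.0 12.0 0.0
      vertex 1.8 10.2 0.0
      vertex 6.0 6.0 21.0
    endloop
  endfacet
  facet normal -0.8890 0.3810 0.2540
    outer loop
      vertex 1.8 10.2 0.0
      vertex 0.0 6.0 0.0
      vertex 6.0 6.0 21.0
    endloop
  endfacet
  facet normal -0.8890 -0.3810 0.2540
    outer loop
      vertex 0.0 6.0 0.0
      vertex 1.8 1.8 0.0
      vertex 6.0 6.0 21.0
    endloop
  endfacet
  facet normal -0.3810 -0.8890 0.2540
    outer loop
      vertex 1.8 1.8 0.0
      vertex 6.0 0.0 0.0
      vertex 6.0 6.0 21.0
    endloop
  endfacet
  facet normal 0.3810 -0.8890 0.2540
    outer loop
      vertex 6.0 0.0 0.0
      vertex 10.2 1.8 0.0
      vertex 6.0 6.0 21.0
    endloop
  endfacet
  facet normal 0.8890 -0.3810 0.2540
    outer loop
      vertex 10.2 1.8 0.0
      vertex 12.0 6.0 0.0
      vertex 6.0 6.0 21.0
    endloop
  endfacet
endsolid part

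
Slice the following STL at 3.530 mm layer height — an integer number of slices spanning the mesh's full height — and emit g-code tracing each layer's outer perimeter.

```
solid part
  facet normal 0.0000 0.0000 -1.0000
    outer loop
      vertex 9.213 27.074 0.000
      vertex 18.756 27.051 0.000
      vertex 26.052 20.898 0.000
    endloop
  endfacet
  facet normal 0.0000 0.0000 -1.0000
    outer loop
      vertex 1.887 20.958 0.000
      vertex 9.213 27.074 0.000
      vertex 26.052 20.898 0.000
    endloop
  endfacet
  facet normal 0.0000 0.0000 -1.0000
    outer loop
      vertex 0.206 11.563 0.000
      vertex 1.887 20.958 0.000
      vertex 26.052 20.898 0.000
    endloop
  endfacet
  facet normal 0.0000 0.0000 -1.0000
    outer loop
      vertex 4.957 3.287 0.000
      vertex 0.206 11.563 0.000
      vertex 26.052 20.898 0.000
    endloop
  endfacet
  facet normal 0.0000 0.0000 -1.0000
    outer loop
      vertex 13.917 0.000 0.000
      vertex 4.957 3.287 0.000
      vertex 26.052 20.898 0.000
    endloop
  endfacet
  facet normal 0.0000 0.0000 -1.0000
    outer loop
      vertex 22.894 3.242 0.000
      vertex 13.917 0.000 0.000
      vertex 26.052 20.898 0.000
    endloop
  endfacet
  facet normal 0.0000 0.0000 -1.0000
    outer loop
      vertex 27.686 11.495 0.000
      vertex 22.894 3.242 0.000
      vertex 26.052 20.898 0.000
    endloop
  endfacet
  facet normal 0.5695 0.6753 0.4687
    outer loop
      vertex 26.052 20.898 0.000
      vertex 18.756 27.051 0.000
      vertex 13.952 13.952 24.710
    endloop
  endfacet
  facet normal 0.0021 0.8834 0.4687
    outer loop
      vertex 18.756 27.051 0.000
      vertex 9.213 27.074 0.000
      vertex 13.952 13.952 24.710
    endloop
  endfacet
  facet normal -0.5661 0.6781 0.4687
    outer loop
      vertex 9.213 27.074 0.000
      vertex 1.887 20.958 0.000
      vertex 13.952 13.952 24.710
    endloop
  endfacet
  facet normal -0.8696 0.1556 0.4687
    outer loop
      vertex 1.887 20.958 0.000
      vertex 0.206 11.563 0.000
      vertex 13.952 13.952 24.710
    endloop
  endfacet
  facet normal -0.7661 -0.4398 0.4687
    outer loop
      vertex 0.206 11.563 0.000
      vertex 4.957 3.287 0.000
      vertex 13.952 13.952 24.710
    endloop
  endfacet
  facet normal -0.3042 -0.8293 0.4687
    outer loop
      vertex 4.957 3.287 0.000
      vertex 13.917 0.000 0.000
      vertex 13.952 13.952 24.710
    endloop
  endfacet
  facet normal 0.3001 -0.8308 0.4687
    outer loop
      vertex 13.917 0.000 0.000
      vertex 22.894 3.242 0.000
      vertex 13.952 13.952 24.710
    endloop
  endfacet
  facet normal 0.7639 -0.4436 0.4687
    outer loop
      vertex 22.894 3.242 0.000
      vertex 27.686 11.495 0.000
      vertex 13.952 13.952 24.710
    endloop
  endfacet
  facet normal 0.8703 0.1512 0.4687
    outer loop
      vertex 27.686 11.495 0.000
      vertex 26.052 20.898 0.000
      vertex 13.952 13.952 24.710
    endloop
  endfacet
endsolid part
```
; perimeter-only toolpath
G21 ; units = mm
G90 ; absolute positioning
G28 ; home
; layer 1
G0 Z3.530
G0 X24.323 Y19.906
G1 X18.070 Y25.180
G1 X9.890 Y25.199
G1 X3.611 Y19.957
G1 X2.170 Y11.904
G1 X6.242 Y4.811
G1 X13.922 Y1.993
G1 X21.617 Y4.772
G1 X25.724 Y11.846
G1 X24.323 Y19.906
; layer 2
G0 Z7.060
G0 X22.595 Y18.913
G1 X17.383 Y23.308
G1 X10.567 Y23.325
G1 X5.334 Y18.956
G1 X4.133 Y12.246
G1 X7.527 Y6.334
G1 X13.927 Y3.986
G1 X20.339 Y6.302
G1 X23.762 Y12.197
G1 X22.595 Y18.913
; layer 3
G0 Z10.590
G0 X20.866 Y17.921
G1 X16.697 Y21.437
G1 X11.244 Y21.450
G1 X7.058 Y17.955
G1 X6.097 Y12.587
G1 X8.812 Y7.858
G1 X13.932 Y5.979
G1 X19.062 Y7.832
G1 X21.800 Y12.548
G1 X20.866 Y17.921
; layer 4
G0 Z14.120
G0 X19.138 Y16.929
G1 X16.011 Y19.566
G1 X11.921 Y19.576
G1 X8.781 Y16.955
G1 X8.061 Y12.928
G1 X10.097 Y9.381
G1 X13.937 Y7.973
G1 X17.784 Y9.362
G1 X19.838 Y12.899
G1 X19.138 Y16.929
; layer 5
G0 Z17.650
G0 X17.409 Y15.937
G1 X15.325 Y17.695
G1 X12.598 Y17.701
G1 X10.505 Y15.954
G1 X10.025 Y13.269
G1 X11.382 Y10.905
G1 X13.942 Y9.966
G1 X16.507 Y10.892
G1 X17.876 Y13.250
G1 X17.409 Y15.937
; layer 6
G0 Z21.180
G0 X15.681 Y14.944
G1 X14.638 Y15.823
G1 X13.275 Y15.827
G1 X12.228 Y14.953
G1 X11.988 Y13.611
G1 X12.667 Y12.428
G1 X13.947 Y11.959
G1 X15.229 Y12.422
G1 X15.914 Y13.601
G1 X15.681 Y14.944
M2 ; end

The solid is a regular 9-sided pyramid, base circumscribed radius ≈ 14 mm, apex at z ≈ 24.7 mm. Slicing at Δz = 3.530 mm — 7 equal slices spanning the solid's height, so layer i sits at z = i·h/7 — gives 6 non-empty perimeters. Each is a 9-segment closed polygon; G0 lifts to the layer z and rapids to the start vertex, then G1 traces the edges. The cross-section shrinks linearly with z (the slice at the apex is degenerate and omitted).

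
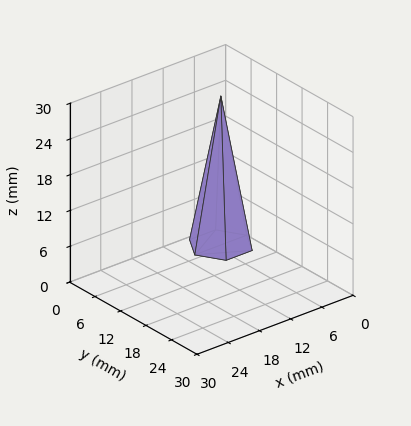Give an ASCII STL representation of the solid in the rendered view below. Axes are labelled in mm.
Reading the render: the shape is a regular 6-sided pyramid, base circumscribed radius ≈ 5 mm, apex at z ≈ 25 mm (dimensions read to the nearest mm from the axis ticks). For the STL, each face is triangulated and given an outward normal.

solid part
  facet normal 0.0000 0.0000 -1.0000
    outer loop
      vertex 2.5 9.3 0.0
      vertex 7.5 9.3 0.0
      vertex 10.0 5.0 0.0
    endloop
  endfacet
  facet normal 0.0000 0.0000 -1.0000
    outer loop
      vertex 0.0 5.0 0.0
      vertex 2.5 9.3 0.0
      vertex 10.0 5.0 0.0
    endloop
  endfacet
  facet normal 0.0000 0.0000 -1.0000
    outer loop
      vertex 2.5 0.7 0.0
      vertex 0.0 5.0 0.0
      vertex 10.0 5.0 0.0
    endloop
  endfacet
  facet normal 0.0000 0.0000 -1.0000
    outer loop
      vertex 7.5 0.7 0.0
      vertex 2.5 0.7 0.0
      vertex 10.0 5.0 0.0
    endloop
  endfacet
  facet normal 0.8519 0.4953 0.1704
    outer loop
      vertex 10.0 5.0 0.0
      vertex 7.5 9.3 0.0
      vertex 5.0 5.0 25.0
    endloop
  endfacet
  facet normal 0.0000 0.9855 0.1695
    outer loop
      vertex 7.5 9.3 0.0
      vertex 2.5 9.3 0.0
      vertex 5.0 5.0 25.0
    endloop
  endfacet
  facet normal -0.8519 0.4953 0.1704
    outer loop
      vertex 2.5 9.3 0.0
      vertex 0.0 5.0 0.0
      vertex 5.0 5.0 25.0
    endloop
  endfacet
  facet normal -0.8519 -0.4953 0.1704
    outer loop
      vertex 0.0 5.0 0.0
      vertex 2.5 0.7 0.0
      vertex 5.0 5.0 25.0
    endloop
  endfacet
  facet normal 0.0000 -0.9855 0.1695
    outer loop
      vertex 2.5 0.7 0.0
      vertex 7.5 0.7 0.0
      vertex 5.0 5.0 25.0
    endloop
  endfacet
  facet normal 0.8519 -0.4953 0.1704
    outer loop
      vertex 7.5 0.7 0.0
      vertex 10.0 5.0 0.0
      vertex 5.0 5.0 25.0
    endloop
  endfacet
endsolid part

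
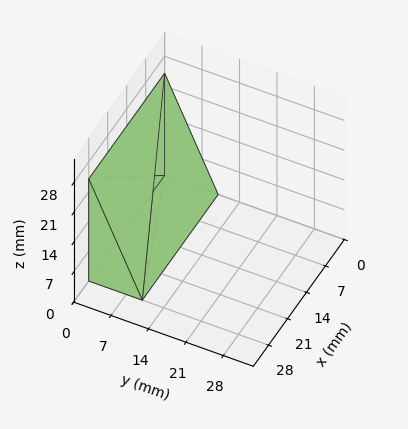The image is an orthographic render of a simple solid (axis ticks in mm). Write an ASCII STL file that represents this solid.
Reading the render: the shape is a wedge (ramp): 28 × 10 mm base, rising to 24 mm along the y=0 edge and sloping linearly to z=0 at y=10 (dimensions read to the nearest mm from the axis ticks). For the STL, each face is triangulated and given an outward normal.

solid part
  facet normal 0.0000 0.0000 -1.0000
    outer loop
      vertex 28.0 10.0 0.0
      vertex 28.0 0.0 0.0
      vertex 0.0 0.0 0.0
    endloop
  endfacet
  facet normal 0.0000 0.0000 -1.0000
    outer loop
      vertex 0.0 10.0 0.0
      vertex 28.0 10.0 0.0
      vertex 0.0 0.0 0.0
    endloop
  endfacet
  facet normal 0.0000 -1.0000 0.0000
    outer loop
      vertex 0.0 0.0 0.0
      vertex 28.0 0.0 0.0
      vertex 28.0 0.0 24.0
    endloop
  endfacet
  facet normal 0.0000 -1.0000 0.0000
    outer loop
      vertex 0.0 0.0 0.0
      vertex 28.0 0.0 24.0
      vertex 0.0 0.0 24.0
    endloop
  endfacet
  facet normal 0.0000 0.9231 0.3846
    outer loop
      vertex 0.0 0.0 24.0
      vertex 28.0 0.0 24.0
      vertex 28.0 10.0 0.0
    endloop
  endfacet
  facet normal 0.0000 0.9231 0.3846
    outer loop
      vertex 0.0 0.0 24.0
      vertex 28.0 10.0 0.0
      vertex 0.0 10.0 0.0
    endloop
  endfacet
  facet normal -1.0000 0.0000 0.0000
    outer loop
      vertex 0.0 0.0 24.0
      vertex 0.0 10.0 0.0
      vertex 0.0 0.0 0.0
    endloop
  endfacet
  facet normal 1.0000 0.0000 0.0000
    outer loop
      vertex 28.0 0.0 0.0
      vertex 28.0 10.0 0.0
      vertex 28.0 0.0 24.0
    endloop
  endfacet
endsolid part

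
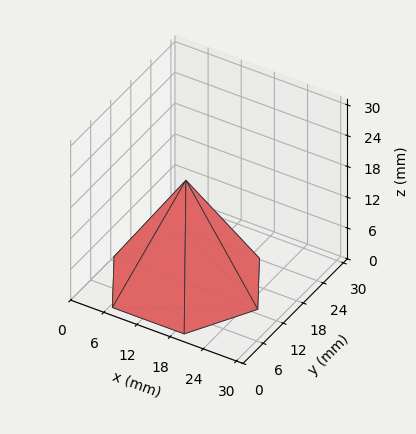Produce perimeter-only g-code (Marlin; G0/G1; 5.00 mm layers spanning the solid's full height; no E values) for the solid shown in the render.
Reading the render: the shape is a regular 6-sided pyramid, base circumscribed radius ≈ 13 mm, apex at z ≈ 20 mm (dimensions read to the nearest mm from the axis ticks). For the g-code, the solid's height is divided into equal slices at the stated Δz and each level perimeter traced with G1 moves after a G0 lift.

; perimeter-only toolpath
G21 ; units = mm
G90 ; absolute positioning
G28 ; home
; layer 1
G0 Z5.00
G0 X22.75 Y13.00
G1 X17.88 Y21.45
G1 X8.12 Y21.45
G1 X3.25 Y13.00
G1 X8.12 Y4.55
G1 X17.88 Y4.55
G1 X22.75 Y13.00
; layer 2
G0 Z10.00
G0 X19.50 Y13.00
G1 X16.25 Y18.63
G1 X9.75 Y18.63
G1 X6.50 Y13.00
G1 X9.75 Y7.37
G1 X16.25 Y7.37
G1 X19.50 Y13.00
; layer 3
G0 Z15.00
G0 X16.25 Y13.00
G1 X14.62 Y15.82
G1 X11.38 Y15.82
G1 X9.75 Y13.00
G1 X11.38 Y10.19
G1 X14.62 Y10.19
G1 X16.25 Y13.00
M2 ; end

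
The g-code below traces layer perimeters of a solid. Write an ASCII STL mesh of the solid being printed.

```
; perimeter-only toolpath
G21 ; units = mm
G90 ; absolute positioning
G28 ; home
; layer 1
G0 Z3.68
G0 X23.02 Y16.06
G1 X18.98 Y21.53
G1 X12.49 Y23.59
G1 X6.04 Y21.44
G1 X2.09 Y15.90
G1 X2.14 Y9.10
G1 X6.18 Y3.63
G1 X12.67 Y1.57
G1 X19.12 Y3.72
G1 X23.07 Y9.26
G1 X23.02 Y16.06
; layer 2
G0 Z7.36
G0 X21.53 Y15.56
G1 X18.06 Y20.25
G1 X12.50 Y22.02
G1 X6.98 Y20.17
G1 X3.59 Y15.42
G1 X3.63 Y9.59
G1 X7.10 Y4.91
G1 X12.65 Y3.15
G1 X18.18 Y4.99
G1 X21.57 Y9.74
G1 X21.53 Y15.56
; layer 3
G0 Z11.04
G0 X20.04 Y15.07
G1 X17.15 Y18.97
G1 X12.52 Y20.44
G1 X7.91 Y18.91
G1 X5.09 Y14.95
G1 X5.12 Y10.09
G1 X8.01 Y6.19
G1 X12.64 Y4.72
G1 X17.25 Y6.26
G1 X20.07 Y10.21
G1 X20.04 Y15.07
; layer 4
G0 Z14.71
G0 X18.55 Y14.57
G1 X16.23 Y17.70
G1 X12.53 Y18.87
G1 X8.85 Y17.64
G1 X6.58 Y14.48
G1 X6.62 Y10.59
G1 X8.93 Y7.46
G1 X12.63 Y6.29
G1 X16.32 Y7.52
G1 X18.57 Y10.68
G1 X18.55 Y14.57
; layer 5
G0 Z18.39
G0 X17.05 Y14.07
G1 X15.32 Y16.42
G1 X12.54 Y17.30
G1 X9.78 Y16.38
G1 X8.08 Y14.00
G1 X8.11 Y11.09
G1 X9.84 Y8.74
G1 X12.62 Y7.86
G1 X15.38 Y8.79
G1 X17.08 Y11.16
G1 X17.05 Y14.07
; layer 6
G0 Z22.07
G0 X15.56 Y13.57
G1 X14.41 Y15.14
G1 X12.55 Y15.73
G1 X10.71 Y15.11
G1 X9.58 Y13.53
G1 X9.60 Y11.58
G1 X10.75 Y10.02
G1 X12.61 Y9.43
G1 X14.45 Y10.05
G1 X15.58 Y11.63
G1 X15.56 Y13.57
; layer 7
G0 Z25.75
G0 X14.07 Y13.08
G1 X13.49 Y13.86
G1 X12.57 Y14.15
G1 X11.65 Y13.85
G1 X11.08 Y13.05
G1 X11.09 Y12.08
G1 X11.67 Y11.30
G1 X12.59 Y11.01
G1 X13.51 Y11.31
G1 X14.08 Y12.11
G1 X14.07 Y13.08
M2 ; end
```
solid part
  facet normal 0.0000 0.0000 -1.0000
    outer loop
      vertex 12.48 25.16 0.00
      vertex 19.89 22.81 0.00
      vertex 24.51 16.56 0.00
    endloop
  endfacet
  facet normal 0.0000 0.0000 -1.0000
    outer loop
      vertex 5.11 22.70 0.00
      vertex 12.48 25.16 0.00
      vertex 24.51 16.56 0.00
    endloop
  endfacet
  facet normal 0.0000 0.0000 -1.0000
    outer loop
      vertex 0.59 16.37 0.00
      vertex 5.11 22.70 0.00
      vertex 24.51 16.56 0.00
    endloop
  endfacet
  facet normal 0.0000 0.0000 -1.0000
    outer loop
      vertex 0.65 8.60 0.00
      vertex 0.59 16.37 0.00
      vertex 24.51 16.56 0.00
    endloop
  endfacet
  facet normal 0.0000 0.0000 -1.0000
    outer loop
      vertex 5.27 2.35 0.00
      vertex 0.65 8.60 0.00
      vertex 24.51 16.56 0.00
    endloop
  endfacet
  facet normal 0.0000 0.0000 -1.0000
    outer loop
      vertex 12.68 0.00 0.00
      vertex 5.27 2.35 0.00
      vertex 24.51 16.56 0.00
    endloop
  endfacet
  facet normal 0.0000 0.0000 -1.0000
    outer loop
      vertex 20.05 2.46 0.00
      vertex 12.68 0.00 0.00
      vertex 24.51 16.56 0.00
    endloop
  endfacet
  facet normal 0.0000 0.0000 -1.0000
    outer loop
      vertex 24.57 8.79 0.00
      vertex 20.05 2.46 0.00
      vertex 24.51 16.56 0.00
    endloop
  endfacet
  facet normal 0.7450 0.5507 0.3765
    outer loop
      vertex 24.51 16.56 0.00
      vertex 19.89 22.81 0.00
      vertex 12.58 12.58 29.43
    endloop
  endfacet
  facet normal 0.2801 0.8831 0.3765
    outer loop
      vertex 19.89 22.81 0.00
      vertex 12.48 25.16 0.00
      vertex 12.58 12.58 29.43
    endloop
  endfacet
  facet normal -0.2933 0.8787 0.3766
    outer loop
      vertex 12.48 25.16 0.00
      vertex 5.11 22.70 0.00
      vertex 12.58 12.58 29.43
    endloop
  endfacet
  facet normal -0.7539 0.5384 0.3765
    outer loop
      vertex 5.11 22.70 0.00
      vertex 0.59 16.37 0.00
      vertex 12.58 12.58 29.43
    endloop
  endfacet
  facet normal -0.9264 -0.0072 0.3765
    outer loop
      vertex 0.59 16.37 0.00
      vertex 0.65 8.60 0.00
      vertex 12.58 12.58 29.43
    endloop
  endfacet
  facet normal -0.7450 -0.5507 0.3765
    outer loop
      vertex 0.65 8.60 0.00
      vertex 5.27 2.35 0.00
      vertex 12.58 12.58 29.43
    endloop
  endfacet
  facet normal -0.2801 -0.8831 0.3765
    outer loop
      vertex 5.27 2.35 0.00
      vertex 12.68 0.00 0.00
      vertex 12.58 12.58 29.43
    endloop
  endfacet
  facet normal 0.2933 -0.8787 0.3766
    outer loop
      vertex 12.68 0.00 0.00
      vertex 20.05 2.46 0.00
      vertex 12.58 12.58 29.43
    endloop
  endfacet
  facet normal 0.7539 -0.5384 0.3765
    outer loop
      vertex 20.05 2.46 0.00
      vertex 24.57 8.79 0.00
      vertex 12.58 12.58 29.43
    endloop
  endfacet
  facet normal 0.9264 0.0072 0.3765
    outer loop
      vertex 24.57 8.79 0.00
      vertex 24.51 16.56 0.00
      vertex 12.58 12.58 29.43
    endloop
  endfacet
endsolid part

The G0 Z moves step by Δz≈3.68 mm. The G1 loops shrink linearly with z, so the solid tapers from its base footprint up to z≈29.4. Closing with a flat bottom cap and the tapered top and triangulating gives 18 facets — a regular 10-sided pyramid, base circumscribed radius ≈ 12.6 mm, apex at z ≈ 29.4 mm.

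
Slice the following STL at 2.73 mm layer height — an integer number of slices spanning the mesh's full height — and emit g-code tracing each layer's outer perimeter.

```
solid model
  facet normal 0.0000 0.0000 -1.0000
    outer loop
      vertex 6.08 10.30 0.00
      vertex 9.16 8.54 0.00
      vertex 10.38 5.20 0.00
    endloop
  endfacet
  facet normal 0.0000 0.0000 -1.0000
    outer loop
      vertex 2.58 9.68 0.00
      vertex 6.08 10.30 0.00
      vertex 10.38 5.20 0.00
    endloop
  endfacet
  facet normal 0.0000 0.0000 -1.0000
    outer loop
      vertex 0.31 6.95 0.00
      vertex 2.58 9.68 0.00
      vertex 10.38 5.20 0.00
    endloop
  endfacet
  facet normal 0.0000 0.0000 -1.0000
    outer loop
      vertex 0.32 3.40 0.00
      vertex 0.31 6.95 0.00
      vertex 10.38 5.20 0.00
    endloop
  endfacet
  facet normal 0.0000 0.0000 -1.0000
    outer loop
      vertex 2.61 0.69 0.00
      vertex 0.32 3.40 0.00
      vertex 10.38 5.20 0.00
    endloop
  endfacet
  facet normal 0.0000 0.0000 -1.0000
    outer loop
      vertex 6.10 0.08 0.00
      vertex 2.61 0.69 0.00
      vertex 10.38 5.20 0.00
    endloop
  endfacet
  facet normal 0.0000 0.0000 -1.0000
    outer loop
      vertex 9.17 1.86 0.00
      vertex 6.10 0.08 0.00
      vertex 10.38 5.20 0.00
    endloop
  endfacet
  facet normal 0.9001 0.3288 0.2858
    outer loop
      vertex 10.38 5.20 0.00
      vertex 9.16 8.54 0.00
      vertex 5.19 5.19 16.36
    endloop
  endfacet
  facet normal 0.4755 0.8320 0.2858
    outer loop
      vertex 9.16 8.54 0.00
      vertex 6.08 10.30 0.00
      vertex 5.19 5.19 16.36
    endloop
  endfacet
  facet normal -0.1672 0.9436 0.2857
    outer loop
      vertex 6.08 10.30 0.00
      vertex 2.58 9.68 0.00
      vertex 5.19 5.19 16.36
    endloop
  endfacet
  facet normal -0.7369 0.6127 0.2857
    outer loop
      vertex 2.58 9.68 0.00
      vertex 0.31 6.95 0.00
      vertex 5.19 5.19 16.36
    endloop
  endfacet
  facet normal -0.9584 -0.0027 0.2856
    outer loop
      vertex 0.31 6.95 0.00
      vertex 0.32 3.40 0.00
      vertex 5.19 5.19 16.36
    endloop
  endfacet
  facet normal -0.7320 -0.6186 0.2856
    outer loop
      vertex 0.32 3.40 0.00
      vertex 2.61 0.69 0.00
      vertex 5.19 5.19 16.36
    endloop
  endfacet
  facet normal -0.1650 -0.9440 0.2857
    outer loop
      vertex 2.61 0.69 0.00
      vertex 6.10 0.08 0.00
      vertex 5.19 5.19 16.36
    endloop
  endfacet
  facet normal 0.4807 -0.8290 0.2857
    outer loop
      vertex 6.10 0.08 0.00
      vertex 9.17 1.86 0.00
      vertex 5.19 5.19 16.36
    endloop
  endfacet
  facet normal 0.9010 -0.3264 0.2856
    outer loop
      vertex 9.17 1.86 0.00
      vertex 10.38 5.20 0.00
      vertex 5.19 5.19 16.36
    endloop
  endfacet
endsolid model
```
; perimeter-only toolpath
G21 ; units = mm
G90 ; absolute positioning
G28 ; home
; layer 1
G0 Z2.73
G0 X9.52 Y5.20
G1 X8.50 Y7.98
G1 X5.93 Y9.45
G1 X3.02 Y8.93
G1 X1.12 Y6.66
G1 X1.13 Y3.70
G1 X3.04 Y1.44
G1 X5.95 Y0.93
G1 X8.51 Y2.42
G1 X9.52 Y5.20
; layer 2
G0 Z5.45
G0 X8.65 Y5.20
G1 X7.84 Y7.42
G1 X5.78 Y8.60
G1 X3.45 Y8.18
G1 X1.94 Y6.36
G1 X1.94 Y4.00
G1 X3.47 Y2.19
G1 X5.80 Y1.78
G1 X7.84 Y2.97
G1 X8.65 Y5.20
; layer 3
G0 Z8.18
G0 X7.79 Y5.20
G1 X7.18 Y6.87
G1 X5.63 Y7.75
G1 X3.89 Y7.44
G1 X2.75 Y6.07
G1 X2.76 Y4.29
G1 X3.90 Y2.94
G1 X5.64 Y2.64
G1 X7.18 Y3.53
G1 X7.79 Y5.20
; layer 4
G0 Z10.91
G0 X6.92 Y5.19
G1 X6.51 Y6.31
G1 X5.49 Y6.89
G1 X4.32 Y6.69
G1 X3.56 Y5.78
G1 X3.57 Y4.59
G1 X4.33 Y3.69
G1 X5.49 Y3.49
G1 X6.52 Y4.08
G1 X6.92 Y5.19
; layer 5
G0 Z13.63
G0 X6.05 Y5.19
G1 X5.85 Y5.75
G1 X5.34 Y6.04
G1 X4.75 Y5.94
G1 X4.38 Y5.48
G1 X4.38 Y4.89
G1 X4.76 Y4.44
G1 X5.34 Y4.34
G1 X5.85 Y4.63
G1 X6.05 Y5.19
M2 ; end

The solid is a regular 9-sided pyramid, base circumscribed radius ≈ 5.19 mm, apex at z ≈ 16.4 mm. Slicing at Δz = 2.73 mm — 6 equal slices spanning the solid's height, so layer i sits at z = i·h/6 — gives 5 non-empty perimeters. Each is a 9-segment closed polygon; G0 lifts to the layer z and rapids to the start vertex, then G1 traces the edges. The cross-section shrinks linearly with z (the slice at the apex is degenerate and omitted).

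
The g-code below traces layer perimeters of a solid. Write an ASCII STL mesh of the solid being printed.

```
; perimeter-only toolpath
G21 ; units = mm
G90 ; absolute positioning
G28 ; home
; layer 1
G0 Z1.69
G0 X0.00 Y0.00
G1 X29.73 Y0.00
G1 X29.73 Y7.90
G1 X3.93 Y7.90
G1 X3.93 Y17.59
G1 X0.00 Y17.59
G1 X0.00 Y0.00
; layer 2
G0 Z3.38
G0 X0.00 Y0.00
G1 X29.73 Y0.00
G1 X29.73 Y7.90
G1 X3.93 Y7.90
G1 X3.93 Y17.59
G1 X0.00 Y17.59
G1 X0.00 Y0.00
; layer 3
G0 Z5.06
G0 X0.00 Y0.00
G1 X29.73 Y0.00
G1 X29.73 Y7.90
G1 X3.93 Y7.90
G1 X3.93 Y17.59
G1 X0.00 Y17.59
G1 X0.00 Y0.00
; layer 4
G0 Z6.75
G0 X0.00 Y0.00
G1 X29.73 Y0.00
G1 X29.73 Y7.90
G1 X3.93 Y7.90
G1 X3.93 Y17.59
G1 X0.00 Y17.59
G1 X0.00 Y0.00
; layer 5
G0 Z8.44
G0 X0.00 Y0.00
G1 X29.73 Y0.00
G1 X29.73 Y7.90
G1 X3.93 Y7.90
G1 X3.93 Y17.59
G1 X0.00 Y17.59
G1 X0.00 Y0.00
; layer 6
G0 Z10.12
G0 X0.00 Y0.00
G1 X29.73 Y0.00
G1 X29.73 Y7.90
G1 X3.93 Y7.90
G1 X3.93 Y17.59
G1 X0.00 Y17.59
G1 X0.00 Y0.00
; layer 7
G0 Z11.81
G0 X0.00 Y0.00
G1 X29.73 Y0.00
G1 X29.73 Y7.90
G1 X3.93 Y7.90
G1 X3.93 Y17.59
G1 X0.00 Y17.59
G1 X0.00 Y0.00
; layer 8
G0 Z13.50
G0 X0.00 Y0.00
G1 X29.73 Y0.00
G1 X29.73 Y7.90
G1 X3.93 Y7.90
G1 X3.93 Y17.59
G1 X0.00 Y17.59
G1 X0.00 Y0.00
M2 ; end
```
solid part
  facet normal 0.0000 0.0000 -1.0000
    outer loop
      vertex 29.73 7.90 0.00
      vertex 29.73 0.00 0.00
      vertex 0.00 0.00 0.00
    endloop
  endfacet
  facet normal 0.0000 0.0000 -1.0000
    outer loop
      vertex 3.93 7.90 0.00
      vertex 29.73 7.90 0.00
      vertex 0.00 0.00 0.00
    endloop
  endfacet
  facet normal 0.0000 0.0000 -1.0000
    outer loop
      vertex 3.93 17.59 0.00
      vertex 3.93 7.90 0.00
      vertex 0.00 0.00 0.00
    endloop
  endfacet
  facet normal 0.0000 0.0000 -1.0000
    outer loop
      vertex 0.00 17.59 0.00
      vertex 3.93 17.59 0.00
      vertex 0.00 0.00 0.00
    endloop
  endfacet
  facet normal 0.0000 0.0000 1.0000
    outer loop
      vertex 0.00 0.00 13.50
      vertex 29.73 0.00 13.50
      vertex 29.73 7.90 13.50
    endloop
  endfacet
  facet normal 0.0000 0.0000 1.0000
    outer loop
      vertex 0.00 0.00 13.50
      vertex 29.73 7.90 13.50
      vertex 3.93 7.90 13.50
    endloop
  endfacet
  facet normal 0.0000 0.0000 1.0000
    outer loop
      vertex 0.00 0.00 13.50
      vertex 3.93 7.90 13.50
      vertex 3.93 17.59 13.50
    endloop
  endfacet
  facet normal 0.0000 0.0000 1.0000
    outer loop
      vertex 0.00 0.00 13.50
      vertex 3.93 17.59 13.50
      vertex 0.00 17.59 13.50
    endloop
  endfacet
  facet normal 0.0000 -1.0000 0.0000
    outer loop
      vertex 0.00 0.00 0.00
      vertex 29.73 0.00 0.00
      vertex 29.73 0.00 13.50
    endloop
  endfacet
  facet normal 0.0000 -1.0000 0.0000
    outer loop
      vertex 0.00 0.00 0.00
      vertex 29.73 0.00 13.50
      vertex 0.00 0.00 13.50
    endloop
  endfacet
  facet normal 1.0000 0.0000 0.0000
    outer loop
      vertex 29.73 0.00 0.00
      vertex 29.73 7.90 0.00
      vertex 29.73 7.90 13.50
    endloop
  endfacet
  facet normal 1.0000 0.0000 0.0000
    outer loop
      vertex 29.73 0.00 0.00
      vertex 29.73 7.90 13.50
      vertex 29.73 0.00 13.50
    endloop
  endfacet
  facet normal 0.0000 1.0000 0.0000
    outer loop
      vertex 29.73 7.90 0.00
      vertex 3.93 7.90 0.00
      vertex 3.93 7.90 13.50
    endloop
  endfacet
  facet normal 0.0000 1.0000 0.0000
    outer loop
      vertex 29.73 7.90 0.00
      vertex 3.93 7.90 13.50
      vertex 29.73 7.90 13.50
    endloop
  endfacet
  facet normal 1.0000 0.0000 0.0000
    outer loop
      vertex 3.93 7.90 0.00
      vertex 3.93 17.59 0.00
      vertex 3.93 17.59 13.50
    endloop
  endfacet
  facet normal 1.0000 0.0000 0.0000
    outer loop
      vertex 3.93 7.90 0.00
      vertex 3.93 17.59 13.50
      vertex 3.93 7.90 13.50
    endloop
  endfacet
  facet normal 0.0000 1.0000 0.0000
    outer loop
      vertex 3.93 17.59 0.00
      vertex 0.00 17.59 0.00
      vertex 0.00 17.59 13.50
    endloop
  endfacet
  facet normal 0.0000 1.0000 0.0000
    outer loop
      vertex 3.93 17.59 0.00
      vertex 0.00 17.59 13.50
      vertex 3.93 17.59 13.50
    endloop
  endfacet
  facet normal -1.0000 0.0000 0.0000
    outer loop
      vertex 0.00 17.59 0.00
      vertex 0.00 0.00 0.00
      vertex 0.00 0.00 13.50
    endloop
  endfacet
  facet normal -1.0000 0.0000 0.0000
    outer loop
      vertex 0.00 17.59 0.00
      vertex 0.00 0.00 13.50
      vertex 0.00 17.59 13.50
    endloop
  endfacet
endsolid part

The G0 Z moves step by Δz≈1.69 mm. Every layer's G1 loop is the same polygon, so the solid is a straight extrusion of it from z=0 to z≈13.5. Closing with flat bottom and top caps and triangulating gives 20 facets — an L-shaped prism: outer 29.7 × 17.6 mm, arm thicknesses ≈ 7.9 mm (horizontal) and 3.93 mm (vertical), extruded 13.5 mm in z.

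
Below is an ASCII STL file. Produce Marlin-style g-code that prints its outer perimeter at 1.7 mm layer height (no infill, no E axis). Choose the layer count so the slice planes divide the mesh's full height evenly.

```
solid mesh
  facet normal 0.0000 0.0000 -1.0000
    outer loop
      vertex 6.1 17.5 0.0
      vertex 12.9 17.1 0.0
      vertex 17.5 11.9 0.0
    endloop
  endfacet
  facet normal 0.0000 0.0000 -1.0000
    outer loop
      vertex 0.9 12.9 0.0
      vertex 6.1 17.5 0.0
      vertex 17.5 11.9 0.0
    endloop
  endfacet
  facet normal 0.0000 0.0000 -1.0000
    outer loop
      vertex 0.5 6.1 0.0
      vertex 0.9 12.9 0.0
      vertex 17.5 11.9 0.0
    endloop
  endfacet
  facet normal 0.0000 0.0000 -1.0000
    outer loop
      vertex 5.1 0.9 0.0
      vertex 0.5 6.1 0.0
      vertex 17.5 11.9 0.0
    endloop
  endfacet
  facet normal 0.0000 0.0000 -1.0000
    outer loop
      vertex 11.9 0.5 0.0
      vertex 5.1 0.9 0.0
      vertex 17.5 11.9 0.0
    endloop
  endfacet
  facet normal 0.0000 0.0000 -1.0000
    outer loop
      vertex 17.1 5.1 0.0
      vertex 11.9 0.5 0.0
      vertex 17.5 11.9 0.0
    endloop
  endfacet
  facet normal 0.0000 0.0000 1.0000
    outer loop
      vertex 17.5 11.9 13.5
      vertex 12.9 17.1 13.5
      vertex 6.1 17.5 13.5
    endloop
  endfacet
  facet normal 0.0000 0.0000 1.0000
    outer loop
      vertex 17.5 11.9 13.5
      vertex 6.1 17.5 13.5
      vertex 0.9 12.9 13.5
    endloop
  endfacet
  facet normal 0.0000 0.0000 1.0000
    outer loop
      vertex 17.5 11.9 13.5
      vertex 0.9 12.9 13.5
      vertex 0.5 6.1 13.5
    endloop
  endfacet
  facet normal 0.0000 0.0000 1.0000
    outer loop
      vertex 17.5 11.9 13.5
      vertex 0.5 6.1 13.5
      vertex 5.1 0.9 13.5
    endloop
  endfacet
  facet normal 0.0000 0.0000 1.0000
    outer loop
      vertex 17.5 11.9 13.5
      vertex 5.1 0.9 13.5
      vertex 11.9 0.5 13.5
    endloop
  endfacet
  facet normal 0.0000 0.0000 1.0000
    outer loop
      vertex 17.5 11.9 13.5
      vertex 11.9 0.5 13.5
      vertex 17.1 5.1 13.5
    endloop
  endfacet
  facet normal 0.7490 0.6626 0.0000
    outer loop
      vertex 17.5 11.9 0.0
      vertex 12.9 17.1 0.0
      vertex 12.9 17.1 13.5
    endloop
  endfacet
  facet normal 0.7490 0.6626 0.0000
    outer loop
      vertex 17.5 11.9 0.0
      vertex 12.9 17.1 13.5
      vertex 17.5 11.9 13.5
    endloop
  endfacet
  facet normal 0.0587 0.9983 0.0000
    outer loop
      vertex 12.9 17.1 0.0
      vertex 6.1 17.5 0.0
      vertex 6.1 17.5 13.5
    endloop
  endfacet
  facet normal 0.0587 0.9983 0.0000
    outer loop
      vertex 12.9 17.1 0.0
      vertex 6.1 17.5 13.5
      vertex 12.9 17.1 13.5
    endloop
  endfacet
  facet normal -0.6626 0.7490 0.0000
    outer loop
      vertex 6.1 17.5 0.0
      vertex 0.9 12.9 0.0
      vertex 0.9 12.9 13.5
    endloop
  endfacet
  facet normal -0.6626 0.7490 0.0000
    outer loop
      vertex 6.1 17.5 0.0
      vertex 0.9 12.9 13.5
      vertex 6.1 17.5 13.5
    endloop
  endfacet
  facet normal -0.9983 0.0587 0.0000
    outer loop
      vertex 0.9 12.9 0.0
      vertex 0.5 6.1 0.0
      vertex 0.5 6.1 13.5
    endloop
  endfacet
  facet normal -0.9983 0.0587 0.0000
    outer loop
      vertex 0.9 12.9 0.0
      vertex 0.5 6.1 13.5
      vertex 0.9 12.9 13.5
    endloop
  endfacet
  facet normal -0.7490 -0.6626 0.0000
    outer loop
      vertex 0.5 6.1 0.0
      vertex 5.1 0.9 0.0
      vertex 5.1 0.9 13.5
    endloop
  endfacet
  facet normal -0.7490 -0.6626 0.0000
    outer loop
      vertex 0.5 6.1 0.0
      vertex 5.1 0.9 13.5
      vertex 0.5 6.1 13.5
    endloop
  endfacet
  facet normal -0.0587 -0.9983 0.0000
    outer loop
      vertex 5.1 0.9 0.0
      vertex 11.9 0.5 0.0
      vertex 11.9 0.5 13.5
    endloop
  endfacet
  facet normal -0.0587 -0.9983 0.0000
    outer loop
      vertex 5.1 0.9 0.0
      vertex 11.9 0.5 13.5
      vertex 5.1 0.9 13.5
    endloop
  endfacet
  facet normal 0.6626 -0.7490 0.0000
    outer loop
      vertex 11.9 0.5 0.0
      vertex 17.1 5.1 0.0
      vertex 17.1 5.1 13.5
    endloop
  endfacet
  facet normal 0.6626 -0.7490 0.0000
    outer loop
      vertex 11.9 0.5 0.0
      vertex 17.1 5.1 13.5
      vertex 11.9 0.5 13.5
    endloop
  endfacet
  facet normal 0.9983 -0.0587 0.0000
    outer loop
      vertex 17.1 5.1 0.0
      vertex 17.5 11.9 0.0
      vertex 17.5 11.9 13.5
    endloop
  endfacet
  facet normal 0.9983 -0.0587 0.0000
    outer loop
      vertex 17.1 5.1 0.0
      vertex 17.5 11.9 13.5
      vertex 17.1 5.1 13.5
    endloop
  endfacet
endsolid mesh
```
; perimeter-only toolpath
G21 ; units = mm
G90 ; absolute positioning
G28 ; home
; layer 1
G0 Z1.7
G0 X17.5 Y11.9
G1 X12.9 Y17.1
G1 X6.1 Y17.5
G1 X0.9 Y12.9
G1 X0.5 Y6.1
G1 X5.1 Y0.9
G1 X11.9 Y0.5
G1 X17.1 Y5.1
G1 X17.5 Y11.9
; layer 2
G0 Z3.4
G0 X17.5 Y11.9
G1 X12.9 Y17.1
G1 X6.1 Y17.5
G1 X0.9 Y12.9
G1 X0.5 Y6.1
G1 X5.1 Y0.9
G1 X11.9 Y0.5
G1 X17.1 Y5.1
G1 X17.5 Y11.9
; layer 3
G0 Z5.1
G0 X17.5 Y11.9
G1 X12.9 Y17.1
G1 X6.1 Y17.5
G1 X0.9 Y12.9
G1 X0.5 Y6.1
G1 X5.1 Y0.9
G1 X11.9 Y0.5
G1 X17.1 Y5.1
G1 X17.5 Y11.9
; layer 4
G0 Z6.8
G0 X17.5 Y11.9
G1 X12.9 Y17.1
G1 X6.1 Y17.5
G1 X0.9 Y12.9
G1 X0.5 Y6.1
G1 X5.1 Y0.9
G1 X11.9 Y0.5
G1 X17.1 Y5.1
G1 X17.5 Y11.9
; layer 5
G0 Z8.4
G0 X17.5 Y11.9
G1 X12.9 Y17.1
G1 X6.1 Y17.5
G1 X0.9 Y12.9
G1 X0.5 Y6.1
G1 X5.1 Y0.9
G1 X11.9 Y0.5
G1 X17.1 Y5.1
G1 X17.5 Y11.9
; layer 6
G0 Z10.1
G0 X17.5 Y11.9
G1 X12.9 Y17.1
G1 X6.1 Y17.5
G1 X0.9 Y12.9
G1 X0.5 Y6.1
G1 X5.1 Y0.9
G1 X11.9 Y0.5
G1 X17.1 Y5.1
G1 X17.5 Y11.9
; layer 7
G0 Z11.8
G0 X17.5 Y11.9
G1 X12.9 Y17.1
G1 X6.1 Y17.5
G1 X0.9 Y12.9
G1 X0.5 Y6.1
G1 X5.1 Y0.9
G1 X11.9 Y0.5
G1 X17.1 Y5.1
G1 X17.5 Y11.9
; layer 8
G0 Z13.5
G0 X17.5 Y11.9
G1 X12.9 Y17.1
G1 X6.1 Y17.5
G1 X0.9 Y12.9
G1 X0.5 Y6.1
G1 X5.1 Y0.9
G1 X11.9 Y0.5
G1 X17.1 Y5.1
G1 X17.5 Y11.9
M2 ; end

The solid is a regular 8-sided prism (a cylinder approximated with 8 flat sides), circumscribed radius ≈ 9 mm, height ≈ 13.5 mm. Slicing at Δz = 1.7 mm — 8 equal slices spanning the solid's height, so layer i sits at z = i·h/8 — gives 8 non-empty perimeters. Each is a 8-segment closed polygon; G0 lifts to the layer z and rapids to the start vertex, then G1 traces the edges.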